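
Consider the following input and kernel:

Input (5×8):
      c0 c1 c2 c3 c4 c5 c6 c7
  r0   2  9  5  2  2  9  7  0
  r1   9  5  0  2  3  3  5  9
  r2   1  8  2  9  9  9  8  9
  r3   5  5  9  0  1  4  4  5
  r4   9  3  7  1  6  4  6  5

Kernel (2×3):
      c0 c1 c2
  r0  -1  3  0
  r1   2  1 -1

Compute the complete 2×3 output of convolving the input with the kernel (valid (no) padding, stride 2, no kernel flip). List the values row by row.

Output[0,0]: The receptive field on the input at this output position is [2 9 5 / 9 5 0]. Elementwise product with the kernel and sum: 2·-1 + 9·3 + 9·2 + 5·1 + 0·-1.

48 0 29
29 42 20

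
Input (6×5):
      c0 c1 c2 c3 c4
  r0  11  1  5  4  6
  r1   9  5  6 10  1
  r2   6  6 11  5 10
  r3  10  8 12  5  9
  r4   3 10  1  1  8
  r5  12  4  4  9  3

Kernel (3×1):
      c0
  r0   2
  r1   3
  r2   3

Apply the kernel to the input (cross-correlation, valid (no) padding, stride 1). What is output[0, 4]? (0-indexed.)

The receptive field on the input at this output position is [6 / 1 / 10]. Elementwise product with the kernel and sum: 6·2 + 1·3 + 10·3.

45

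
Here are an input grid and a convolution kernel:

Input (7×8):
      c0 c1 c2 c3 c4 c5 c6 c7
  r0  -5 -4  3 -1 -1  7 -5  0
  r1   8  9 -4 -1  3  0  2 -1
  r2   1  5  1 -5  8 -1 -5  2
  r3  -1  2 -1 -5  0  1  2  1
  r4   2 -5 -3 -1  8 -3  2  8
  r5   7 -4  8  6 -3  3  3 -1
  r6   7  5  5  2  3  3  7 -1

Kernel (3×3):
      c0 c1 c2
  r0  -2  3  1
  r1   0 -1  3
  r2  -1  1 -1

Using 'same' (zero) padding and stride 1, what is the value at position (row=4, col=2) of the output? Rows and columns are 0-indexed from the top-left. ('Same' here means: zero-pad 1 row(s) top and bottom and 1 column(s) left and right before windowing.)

The receptive field on the zero-padded input at this output position is [2 -1 -5 / -5 -3 -1 / -4 8 6]. Elementwise product with the kernel and sum: 2·-2 + -1·3 + -5·1 + -3·-1 + -1·3 + -4·-1 + 8·1 + 6·-1.

-6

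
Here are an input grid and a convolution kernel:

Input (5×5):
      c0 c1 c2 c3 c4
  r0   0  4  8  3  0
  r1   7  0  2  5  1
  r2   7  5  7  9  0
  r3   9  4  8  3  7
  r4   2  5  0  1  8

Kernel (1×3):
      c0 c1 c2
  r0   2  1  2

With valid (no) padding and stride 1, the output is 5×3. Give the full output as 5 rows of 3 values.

20 22 19
18 12 11
33 35 23
38 22 33
9 12 17

Output[0,0]: The receptive field on the input at this output position is [0 4 8]. Elementwise product with the kernel and sum: 0·2 + 4·1 + 8·2.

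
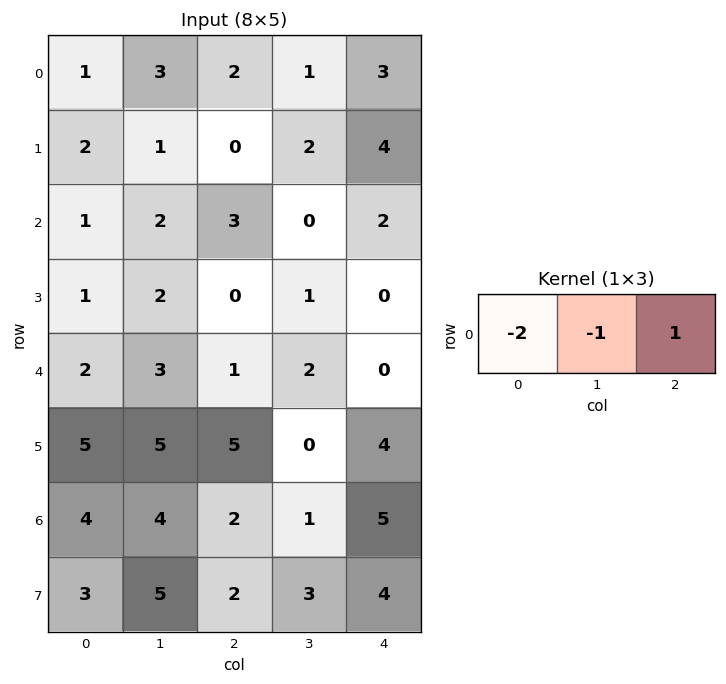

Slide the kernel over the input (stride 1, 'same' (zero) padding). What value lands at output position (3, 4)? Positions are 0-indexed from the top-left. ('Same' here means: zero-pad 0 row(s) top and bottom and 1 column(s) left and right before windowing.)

The receptive field on the zero-padded input at this output position is [1 0 0]. Elementwise product with the kernel and sum: 1·-2 + 0·-1 + 0·1.

-2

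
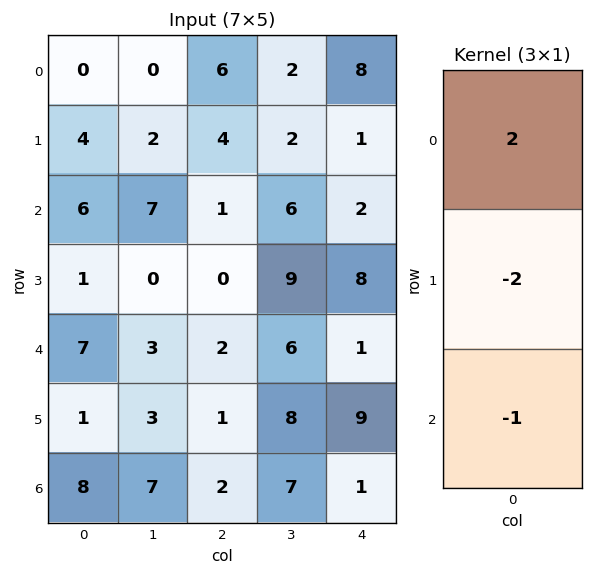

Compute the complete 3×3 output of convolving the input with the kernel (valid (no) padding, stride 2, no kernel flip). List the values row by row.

Output[0,0]: The receptive field on the input at this output position is [0 / 4 / 6]. Elementwise product with the kernel and sum: 0·2 + 4·-2 + 6·-1.
Output[0,1]: The receptive field on the input at this output position is [6 / 4 / 1]. Elementwise product with the kernel and sum: 6·2 + 4·-2 + 1·-1.

-14 3 12
3 0 -13
4 0 -17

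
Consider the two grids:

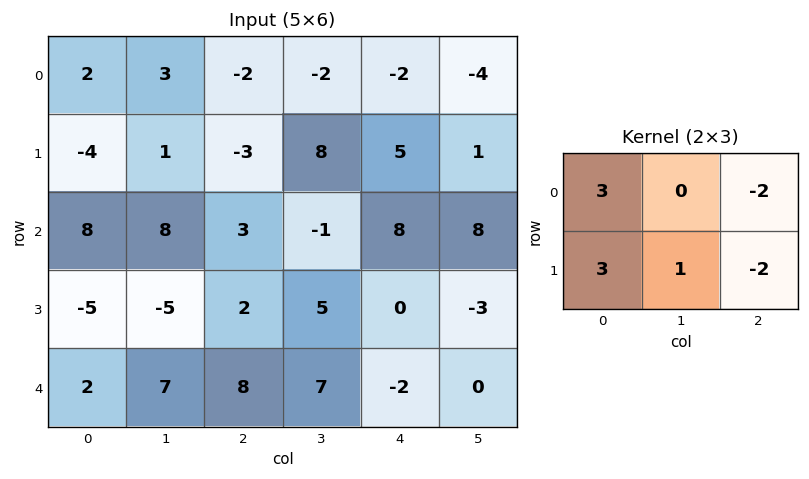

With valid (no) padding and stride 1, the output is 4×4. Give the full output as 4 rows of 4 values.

5 -3 -13 29
20 16 -27 11
-6 3 4 2
-22 -10 41 40

Output[0,0]: The receptive field on the input at this output position is [2 3 -2 / -4 1 -3]. Elementwise product with the kernel and sum: 2·3 + -2·-2 + -4·3 + 1·1 + -3·-2.
Output[0,1]: The receptive field on the input at this output position is [3 -2 -2 / 1 -3 8]. Elementwise product with the kernel and sum: 3·3 + -2·-2 + 1·3 + -3·1 + 8·-2.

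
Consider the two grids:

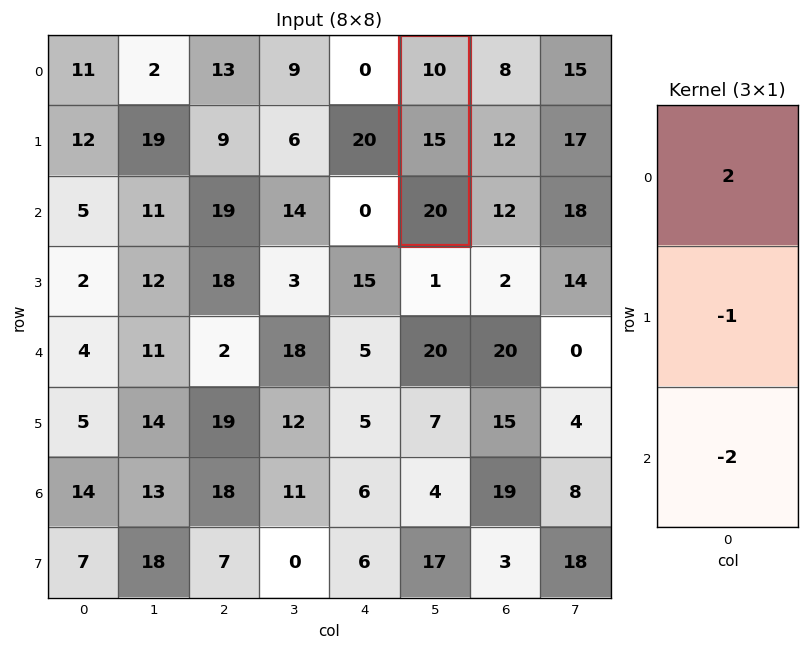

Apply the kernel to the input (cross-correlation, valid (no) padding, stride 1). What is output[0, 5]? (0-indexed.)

-35

The receptive field on the input at this output position is [10 / 15 / 20]. Elementwise product with the kernel and sum: 10·2 + 15·-1 + 20·-2.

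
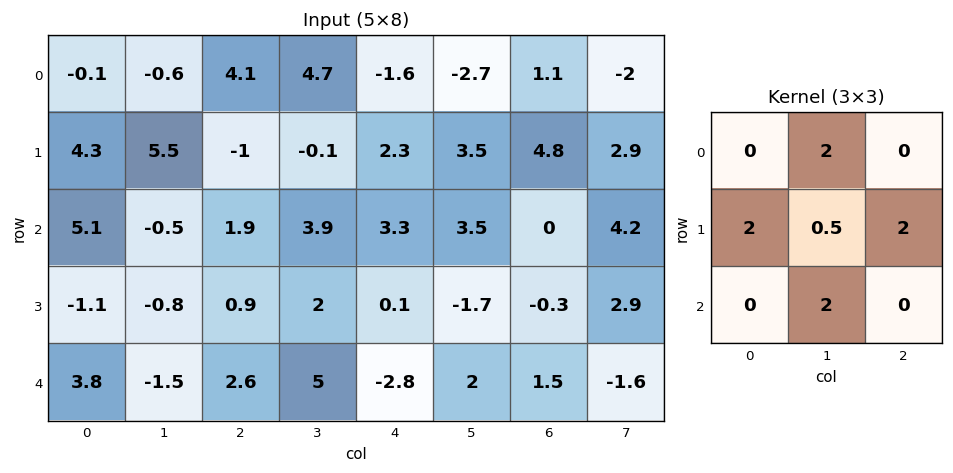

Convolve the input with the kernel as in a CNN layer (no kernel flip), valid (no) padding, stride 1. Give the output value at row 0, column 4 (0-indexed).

17.55

The receptive field on the input at this output position is [-1.6 -2.7 1.1 / 2.3 3.5 4.8 / 3.3 3.5 0]. Elementwise product with the kernel and sum: -2.7·2 + 2.3·2 + 3.5·0.5 + 4.8·2 + 3.5·2.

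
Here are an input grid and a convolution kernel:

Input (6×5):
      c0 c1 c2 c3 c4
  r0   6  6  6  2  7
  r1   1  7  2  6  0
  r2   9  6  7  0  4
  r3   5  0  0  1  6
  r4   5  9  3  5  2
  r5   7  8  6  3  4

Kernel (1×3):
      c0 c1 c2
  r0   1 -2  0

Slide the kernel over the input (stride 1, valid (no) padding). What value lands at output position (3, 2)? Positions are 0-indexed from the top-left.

-2

The receptive field on the input at this output position is [0 1 6]. Elementwise product with the kernel and sum: 0·1 + 1·-2.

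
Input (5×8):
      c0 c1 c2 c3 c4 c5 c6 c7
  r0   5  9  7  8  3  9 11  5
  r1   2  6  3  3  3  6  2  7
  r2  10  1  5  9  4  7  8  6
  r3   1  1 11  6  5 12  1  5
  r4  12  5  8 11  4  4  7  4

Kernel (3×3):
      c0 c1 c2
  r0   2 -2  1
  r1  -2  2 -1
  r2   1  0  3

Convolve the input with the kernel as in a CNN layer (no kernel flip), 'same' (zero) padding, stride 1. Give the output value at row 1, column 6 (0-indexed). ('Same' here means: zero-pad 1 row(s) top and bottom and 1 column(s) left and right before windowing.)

11

The receptive field on the zero-padded input at this output position is [9 11 5 / 6 2 7 / 7 8 6]. Elementwise product with the kernel and sum: 9·2 + 11·-2 + 5·1 + 6·-2 + 2·2 + 7·-1 + 7·1 + 6·3.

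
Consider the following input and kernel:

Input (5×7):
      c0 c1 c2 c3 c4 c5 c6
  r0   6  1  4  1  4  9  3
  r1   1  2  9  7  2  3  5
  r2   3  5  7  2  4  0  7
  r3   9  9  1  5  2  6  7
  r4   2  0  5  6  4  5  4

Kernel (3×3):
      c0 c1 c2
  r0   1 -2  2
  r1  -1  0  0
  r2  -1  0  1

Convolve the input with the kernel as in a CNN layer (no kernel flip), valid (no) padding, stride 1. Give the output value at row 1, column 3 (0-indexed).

8

The receptive field on the input at this output position is [7 2 3 / 2 4 0 / 5 2 6]. Elementwise product with the kernel and sum: 7·1 + 2·-2 + 3·2 + 2·-1 + 5·-1 + 6·1.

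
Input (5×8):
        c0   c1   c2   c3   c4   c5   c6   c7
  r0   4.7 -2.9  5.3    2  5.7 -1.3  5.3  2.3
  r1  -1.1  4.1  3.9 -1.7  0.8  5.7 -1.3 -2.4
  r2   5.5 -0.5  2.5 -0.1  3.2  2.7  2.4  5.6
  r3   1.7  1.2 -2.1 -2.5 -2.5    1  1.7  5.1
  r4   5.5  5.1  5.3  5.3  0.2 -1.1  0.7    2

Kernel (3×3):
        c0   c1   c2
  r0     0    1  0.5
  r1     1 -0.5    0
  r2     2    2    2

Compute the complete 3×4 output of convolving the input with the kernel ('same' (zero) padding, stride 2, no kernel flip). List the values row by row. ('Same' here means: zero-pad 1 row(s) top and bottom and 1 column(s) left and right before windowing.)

Output[0,0]: The receptive field on the zero-padded input at this output position is [0 0 0 / 0 4.7 -2.9 / 0 -1.1 4.1]. Elementwise product with the kernel and sum: 0·1 + 0·0.5 + 0·1 + 4.7·-0.5 + 0·2 + -1.1·2 + 4.1·2.
Output[0,1]: The receptive field on the zero-padded input at this output position is [0 0 0 / -2.9 5.3 2 / 4.1 3.9 -1.7]. Elementwise product with the kernel and sum: 0·1 + 0·0.5 + -2.9·1 + 5.3·-0.5 + 4.1·2 + 3.9·2 + -1.7·2.

3.65 7.05 8.75 0.05
4 -5.5 -6.05 14.6
-0.45 -0.9 3.2 2.8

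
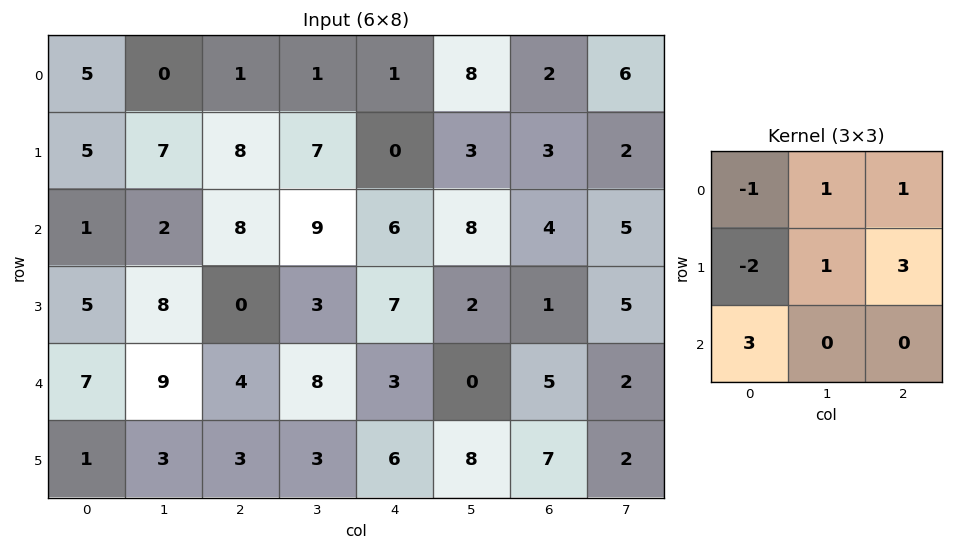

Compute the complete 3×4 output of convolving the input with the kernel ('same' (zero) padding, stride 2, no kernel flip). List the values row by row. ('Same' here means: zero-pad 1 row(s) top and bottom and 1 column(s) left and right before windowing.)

Output[0,0]: The receptive field on the zero-padded input at this output position is [0 0 0 / 0 5 0 / 0 5 7]. Elementwise product with the kernel and sum: 0·-1 + 0·1 + 0·1 + 0·-2 + 5·1 + 0·3 + 0·3.

5 25 44 13
19 63 17 11
47 14 2 39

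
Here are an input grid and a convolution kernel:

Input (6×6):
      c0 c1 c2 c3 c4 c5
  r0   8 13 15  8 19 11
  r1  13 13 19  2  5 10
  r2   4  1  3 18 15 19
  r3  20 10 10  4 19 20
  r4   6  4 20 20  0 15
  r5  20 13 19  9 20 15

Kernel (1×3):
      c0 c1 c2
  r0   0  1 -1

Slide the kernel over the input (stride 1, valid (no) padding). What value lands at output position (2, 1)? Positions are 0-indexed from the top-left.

-15

The receptive field on the input at this output position is [1 3 18]. Elementwise product with the kernel and sum: 3·1 + 18·-1.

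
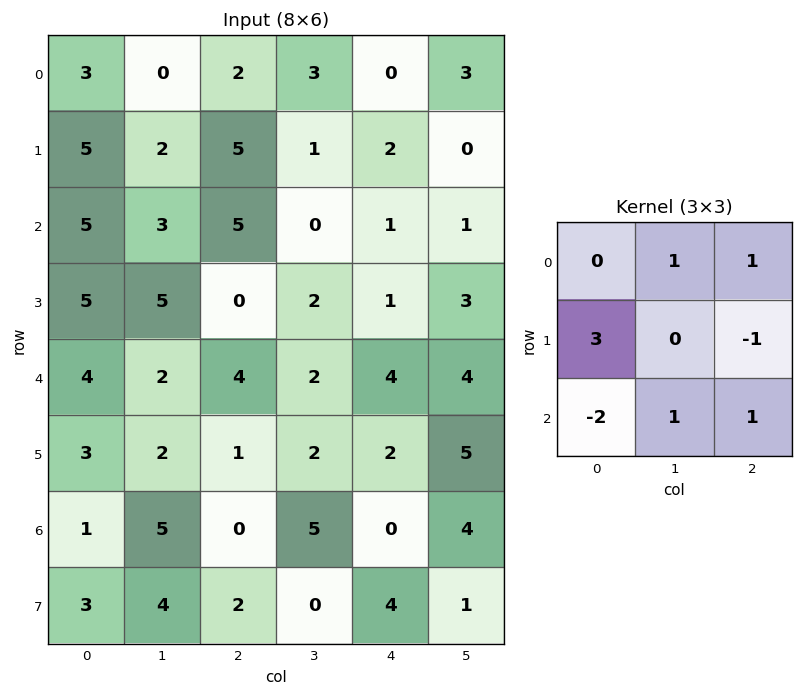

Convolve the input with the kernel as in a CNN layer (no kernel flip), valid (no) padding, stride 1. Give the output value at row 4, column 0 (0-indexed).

The receptive field on the input at this output position is [4 2 4 / 3 2 1 / 1 5 0]. Elementwise product with the kernel and sum: 2·1 + 4·1 + 3·3 + 1·-1 + 1·-2 + 5·1 + 0·1.

17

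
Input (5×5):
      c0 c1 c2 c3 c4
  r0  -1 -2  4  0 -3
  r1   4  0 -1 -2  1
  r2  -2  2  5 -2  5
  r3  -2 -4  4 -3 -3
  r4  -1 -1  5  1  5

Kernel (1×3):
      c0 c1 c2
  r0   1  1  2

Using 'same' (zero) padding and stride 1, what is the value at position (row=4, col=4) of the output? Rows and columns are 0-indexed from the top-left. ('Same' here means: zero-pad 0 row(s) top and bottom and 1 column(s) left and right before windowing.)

The receptive field on the zero-padded input at this output position is [1 5 0]. Elementwise product with the kernel and sum: 1·1 + 5·1 + 0·2.

6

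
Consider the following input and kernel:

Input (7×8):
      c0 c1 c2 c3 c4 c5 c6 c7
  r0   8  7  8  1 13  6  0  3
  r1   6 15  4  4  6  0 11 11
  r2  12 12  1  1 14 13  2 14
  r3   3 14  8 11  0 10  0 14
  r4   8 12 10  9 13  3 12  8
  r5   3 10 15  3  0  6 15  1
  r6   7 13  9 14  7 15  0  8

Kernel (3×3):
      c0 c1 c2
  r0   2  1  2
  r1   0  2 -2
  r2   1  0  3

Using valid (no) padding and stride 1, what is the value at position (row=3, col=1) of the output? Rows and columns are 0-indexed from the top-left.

79

The receptive field on the input at this output position is [14 8 11 / 12 10 9 / 10 15 3]. Elementwise product with the kernel and sum: 14·2 + 8·1 + 11·2 + 10·2 + 9·-2 + 10·1 + 3·3.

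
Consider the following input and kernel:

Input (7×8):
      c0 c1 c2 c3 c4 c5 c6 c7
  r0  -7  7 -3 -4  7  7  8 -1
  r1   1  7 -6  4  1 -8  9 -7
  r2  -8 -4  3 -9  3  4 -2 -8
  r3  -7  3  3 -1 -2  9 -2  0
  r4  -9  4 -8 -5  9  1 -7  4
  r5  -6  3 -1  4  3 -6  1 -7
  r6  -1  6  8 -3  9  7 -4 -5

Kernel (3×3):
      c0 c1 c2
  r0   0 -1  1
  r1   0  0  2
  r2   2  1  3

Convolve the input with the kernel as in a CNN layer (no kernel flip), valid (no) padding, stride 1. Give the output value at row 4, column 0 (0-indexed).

14

The receptive field on the input at this output position is [-9 4 -8 / -6 3 -1 / -1 6 8]. Elementwise product with the kernel and sum: 4·-1 + -8·1 + -1·2 + -1·2 + 6·1 + 8·3.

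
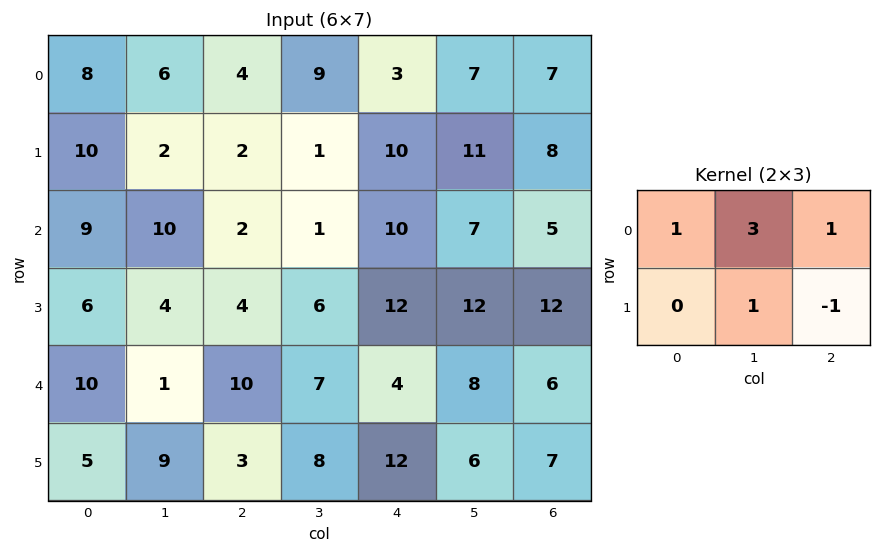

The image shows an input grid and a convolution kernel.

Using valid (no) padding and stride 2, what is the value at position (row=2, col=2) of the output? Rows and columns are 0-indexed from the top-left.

The receptive field on the input at this output position is [4 8 6 / 12 6 7]. Elementwise product with the kernel and sum: 4·1 + 8·3 + 6·1 + 6·1 + 7·-1.

33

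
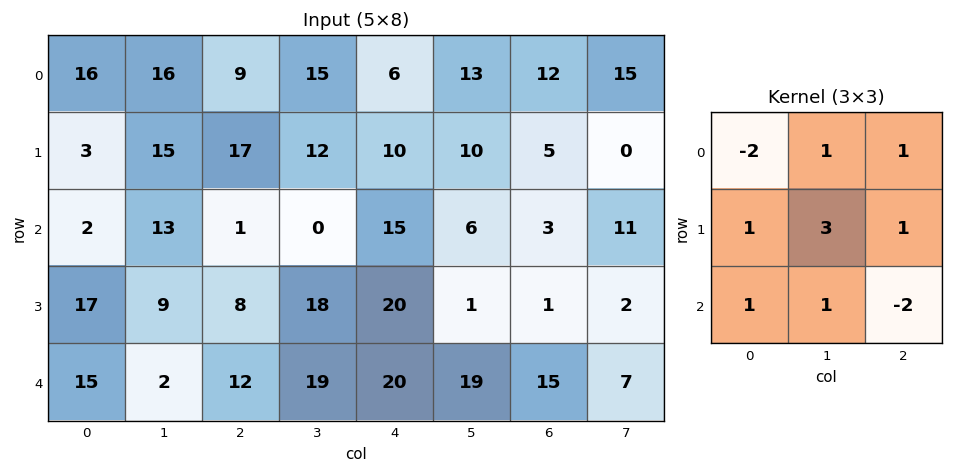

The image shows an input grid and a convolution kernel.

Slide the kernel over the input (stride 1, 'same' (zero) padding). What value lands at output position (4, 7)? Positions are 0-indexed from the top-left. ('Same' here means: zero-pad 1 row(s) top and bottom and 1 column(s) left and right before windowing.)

The receptive field on the zero-padded input at this output position is [1 2 0 / 15 7 0 / 0 0 0]. Elementwise product with the kernel and sum: 1·-2 + 2·1 + 0·1 + 15·1 + 7·3 + 0·1 + 0·1 + 0·1 + 0·-2.

36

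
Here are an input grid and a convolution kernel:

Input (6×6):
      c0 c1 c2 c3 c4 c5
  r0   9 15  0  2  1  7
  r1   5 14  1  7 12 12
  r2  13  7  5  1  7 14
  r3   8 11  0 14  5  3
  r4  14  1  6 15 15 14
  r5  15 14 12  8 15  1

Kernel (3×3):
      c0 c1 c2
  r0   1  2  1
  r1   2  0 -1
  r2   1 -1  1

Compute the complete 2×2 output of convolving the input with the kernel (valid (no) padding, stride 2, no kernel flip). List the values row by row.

Output[0,0]: The receptive field on the input at this output position is [9 15 0 / 5 14 1 / 13 7 5]. Elementwise product with the kernel and sum: 9·1 + 15·2 + 0·1 + 5·2 + 1·-1 + 13·1 + 7·-1 + 5·1.

59 6
67 15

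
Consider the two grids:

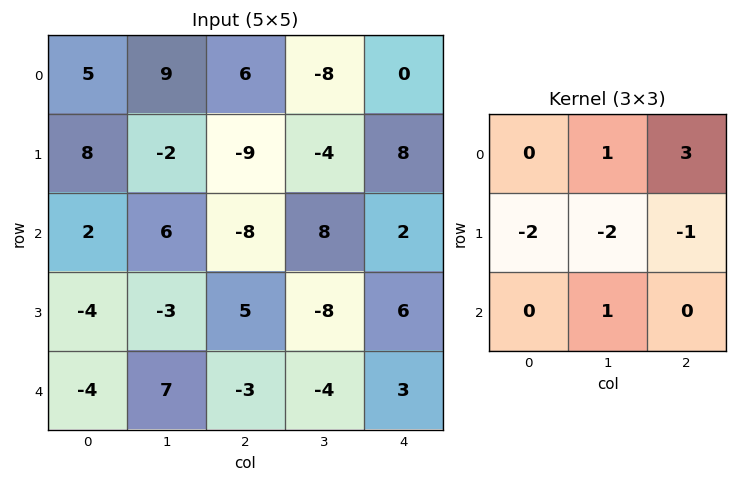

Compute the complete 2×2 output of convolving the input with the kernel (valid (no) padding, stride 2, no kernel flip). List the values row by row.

Output[0,0]: The receptive field on the input at this output position is [5 9 6 / 8 -2 -9 / 2 6 -8]. Elementwise product with the kernel and sum: 9·1 + 6·3 + 8·-2 + -2·-2 + -9·-1 + 6·1.

30 18
-2 10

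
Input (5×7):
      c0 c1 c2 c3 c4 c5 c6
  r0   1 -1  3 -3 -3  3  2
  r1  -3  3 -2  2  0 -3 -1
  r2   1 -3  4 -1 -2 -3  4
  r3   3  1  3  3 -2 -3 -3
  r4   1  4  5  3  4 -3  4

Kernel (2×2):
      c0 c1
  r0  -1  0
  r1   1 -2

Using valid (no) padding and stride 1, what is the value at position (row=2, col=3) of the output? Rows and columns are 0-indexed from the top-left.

The receptive field on the input at this output position is [-1 -2 / 3 -2]. Elementwise product with the kernel and sum: -1·-1 + 3·1 + -2·-2.

8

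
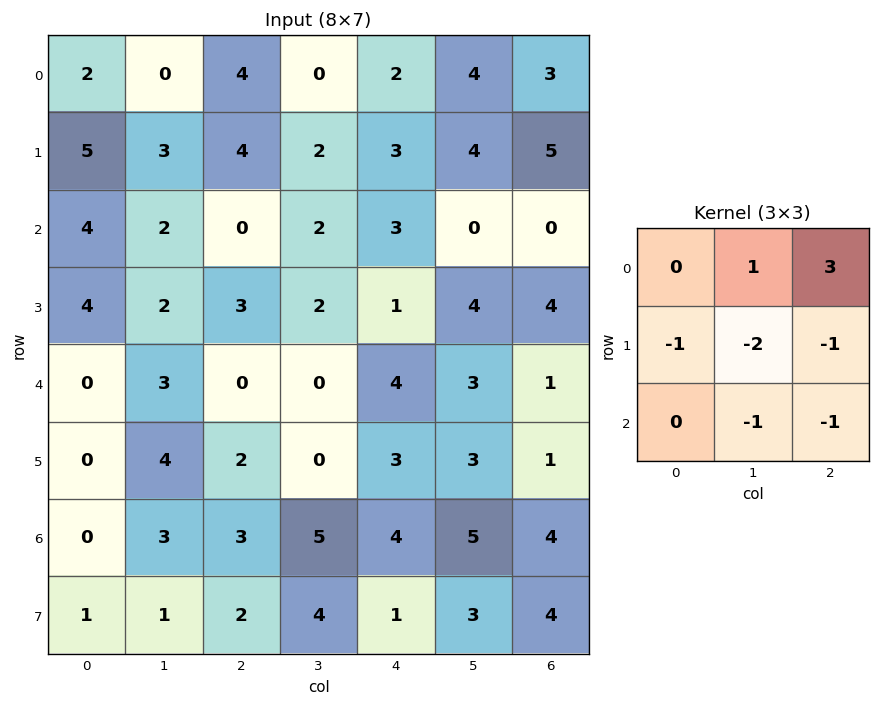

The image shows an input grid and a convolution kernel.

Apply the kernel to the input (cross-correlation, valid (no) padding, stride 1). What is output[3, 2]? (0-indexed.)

The receptive field on the input at this output position is [3 2 1 / 0 0 4 / 2 0 3]. Elementwise product with the kernel and sum: 2·1 + 1·3 + 0·-1 + 0·-2 + 4·-1 + 0·-1 + 3·-1.

-2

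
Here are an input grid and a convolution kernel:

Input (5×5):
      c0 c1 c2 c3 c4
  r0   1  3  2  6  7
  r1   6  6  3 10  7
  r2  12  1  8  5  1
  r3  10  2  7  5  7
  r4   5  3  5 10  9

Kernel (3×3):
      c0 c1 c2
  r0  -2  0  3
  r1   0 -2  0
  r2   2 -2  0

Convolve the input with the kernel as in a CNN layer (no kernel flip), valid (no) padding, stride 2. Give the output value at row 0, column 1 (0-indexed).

3

The receptive field on the input at this output position is [2 6 7 / 3 10 7 / 8 5 1]. Elementwise product with the kernel and sum: 2·-2 + 7·3 + 10·-2 + 8·2 + 5·-2.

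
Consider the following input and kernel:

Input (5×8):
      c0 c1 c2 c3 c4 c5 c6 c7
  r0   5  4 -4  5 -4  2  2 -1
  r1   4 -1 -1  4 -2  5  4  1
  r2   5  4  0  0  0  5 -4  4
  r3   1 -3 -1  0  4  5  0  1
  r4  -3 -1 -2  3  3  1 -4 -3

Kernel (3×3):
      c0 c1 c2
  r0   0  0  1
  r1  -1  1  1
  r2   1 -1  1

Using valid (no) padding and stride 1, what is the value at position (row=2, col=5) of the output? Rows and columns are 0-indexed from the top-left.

2

The receptive field on the input at this output position is [5 -4 4 / 5 0 1 / 1 -4 -3]. Elementwise product with the kernel and sum: 4·1 + 5·-1 + 0·1 + 1·1 + 1·1 + -4·-1 + -3·1.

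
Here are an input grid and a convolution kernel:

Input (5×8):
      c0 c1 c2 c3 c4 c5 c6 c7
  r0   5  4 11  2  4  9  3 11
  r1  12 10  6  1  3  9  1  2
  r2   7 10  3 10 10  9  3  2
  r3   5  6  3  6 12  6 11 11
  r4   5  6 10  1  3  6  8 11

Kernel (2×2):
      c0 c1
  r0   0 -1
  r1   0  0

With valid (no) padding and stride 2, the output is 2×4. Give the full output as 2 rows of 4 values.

Output[0,0]: The receptive field on the input at this output position is [5 4 / 12 10]. Elementwise product with the kernel and sum: 4·-1.

-4 -2 -9 -11
-10 -10 -9 -2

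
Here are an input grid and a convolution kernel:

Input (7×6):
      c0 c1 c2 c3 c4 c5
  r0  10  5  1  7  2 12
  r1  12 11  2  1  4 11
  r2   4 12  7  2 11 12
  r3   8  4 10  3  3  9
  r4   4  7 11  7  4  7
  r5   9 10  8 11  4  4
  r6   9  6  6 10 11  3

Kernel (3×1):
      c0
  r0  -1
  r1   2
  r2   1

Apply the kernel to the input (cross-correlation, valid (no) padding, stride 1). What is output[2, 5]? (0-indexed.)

13

The receptive field on the input at this output position is [12 / 9 / 7]. Elementwise product with the kernel and sum: 12·-1 + 9·2 + 7·1.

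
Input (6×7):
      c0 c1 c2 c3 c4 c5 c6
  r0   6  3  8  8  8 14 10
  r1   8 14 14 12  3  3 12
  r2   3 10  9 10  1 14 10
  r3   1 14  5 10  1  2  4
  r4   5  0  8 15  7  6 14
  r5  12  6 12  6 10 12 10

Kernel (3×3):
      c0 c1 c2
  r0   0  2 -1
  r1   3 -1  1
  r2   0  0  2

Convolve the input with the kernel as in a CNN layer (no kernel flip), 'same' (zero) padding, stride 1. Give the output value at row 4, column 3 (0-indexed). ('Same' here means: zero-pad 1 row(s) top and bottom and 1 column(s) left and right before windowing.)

55

The receptive field on the zero-padded input at this output position is [5 10 1 / 8 15 7 / 12 6 10]. Elementwise product with the kernel and sum: 10·2 + 1·-1 + 8·3 + 15·-1 + 7·1 + 10·2.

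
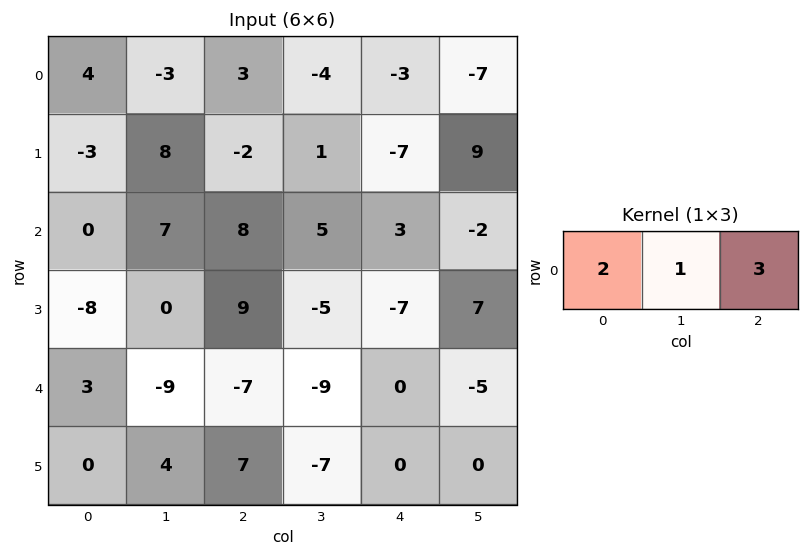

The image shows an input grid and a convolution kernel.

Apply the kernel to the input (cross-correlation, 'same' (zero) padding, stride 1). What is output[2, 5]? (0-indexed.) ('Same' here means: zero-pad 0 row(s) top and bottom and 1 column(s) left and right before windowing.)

The receptive field on the zero-padded input at this output position is [3 -2 0]. Elementwise product with the kernel and sum: 3·2 + -2·1 + 0·3.

4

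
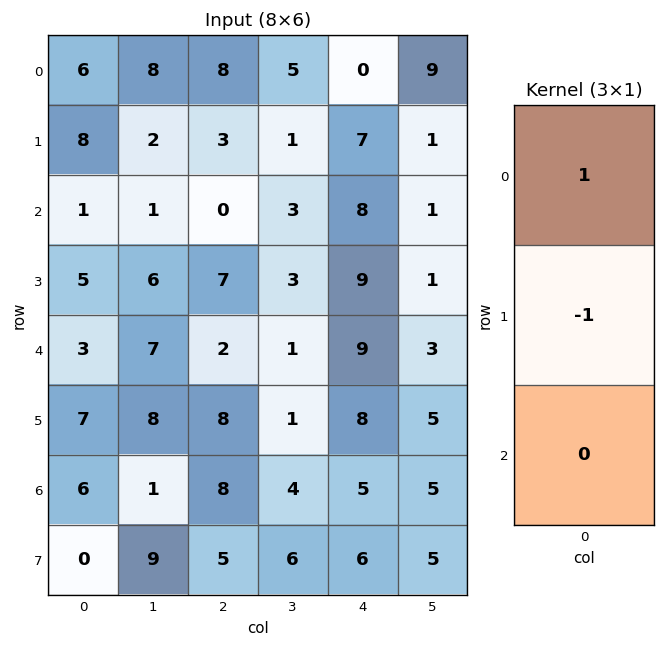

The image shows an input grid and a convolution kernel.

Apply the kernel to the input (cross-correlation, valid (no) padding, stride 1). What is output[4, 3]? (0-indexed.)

0

The receptive field on the input at this output position is [1 / 1 / 4]. Elementwise product with the kernel and sum: 1·1 + 1·-1.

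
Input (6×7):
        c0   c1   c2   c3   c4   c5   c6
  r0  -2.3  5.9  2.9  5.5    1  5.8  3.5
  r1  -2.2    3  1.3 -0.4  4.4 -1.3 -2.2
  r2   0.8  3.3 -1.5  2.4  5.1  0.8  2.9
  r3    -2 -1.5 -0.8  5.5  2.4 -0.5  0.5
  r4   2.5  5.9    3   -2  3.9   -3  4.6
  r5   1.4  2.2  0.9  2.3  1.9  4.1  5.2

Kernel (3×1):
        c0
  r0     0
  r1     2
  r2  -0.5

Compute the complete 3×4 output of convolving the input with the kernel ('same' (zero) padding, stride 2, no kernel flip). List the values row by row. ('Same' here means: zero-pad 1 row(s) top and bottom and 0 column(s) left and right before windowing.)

Output[0,0]: The receptive field on the zero-padded input at this output position is [0 / -2.3 / -2.2]. Elementwise product with the kernel and sum: -2.3·2 + -2.2·-0.5.
Output[0,1]: The receptive field on the zero-padded input at this output position is [0 / 2.9 / 1.3]. Elementwise product with the kernel and sum: 2.9·2 + 1.3·-0.5.

-3.5 5.15 -0.2 8.1
2.6 -2.6 9 5.55
4.3 5.55 6.85 6.6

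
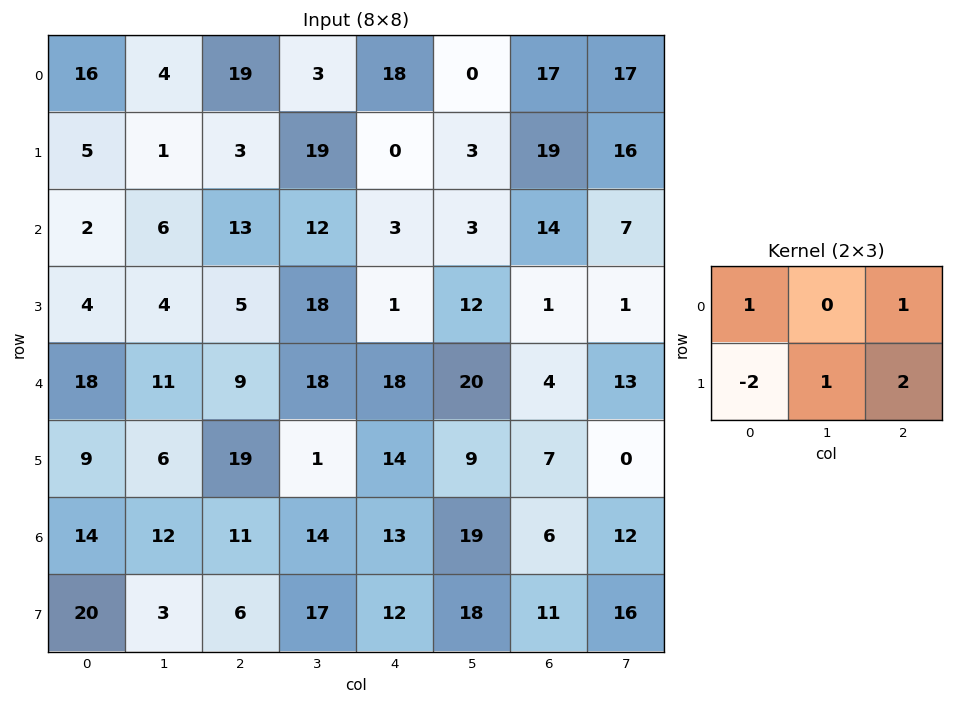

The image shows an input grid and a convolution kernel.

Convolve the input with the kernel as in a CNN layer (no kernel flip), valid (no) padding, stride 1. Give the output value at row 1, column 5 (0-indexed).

41

The receptive field on the input at this output position is [3 19 16 / 3 14 7]. Elementwise product with the kernel and sum: 3·1 + 16·1 + 3·-2 + 14·1 + 7·2.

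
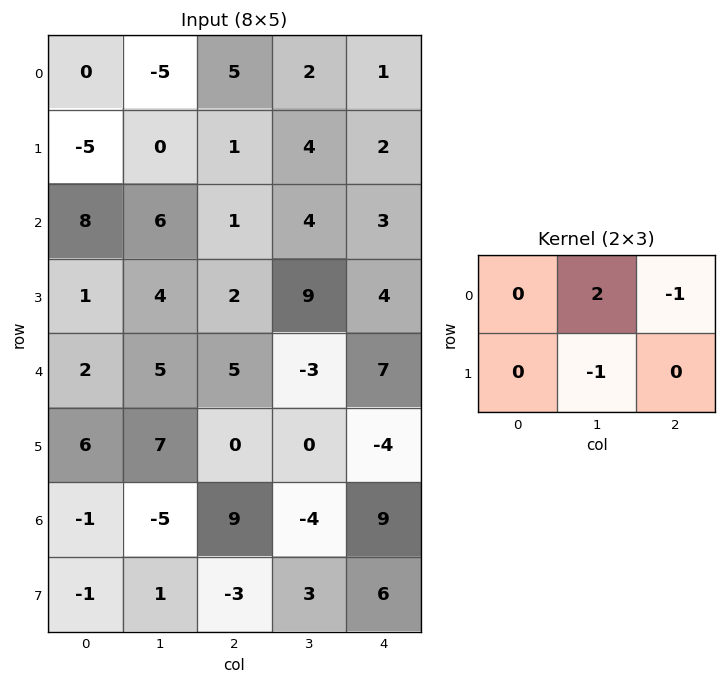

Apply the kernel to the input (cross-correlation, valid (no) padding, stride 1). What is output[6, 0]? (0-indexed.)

-20

The receptive field on the input at this output position is [-1 -5 9 / -1 1 -3]. Elementwise product with the kernel and sum: -5·2 + 9·-1 + 1·-1.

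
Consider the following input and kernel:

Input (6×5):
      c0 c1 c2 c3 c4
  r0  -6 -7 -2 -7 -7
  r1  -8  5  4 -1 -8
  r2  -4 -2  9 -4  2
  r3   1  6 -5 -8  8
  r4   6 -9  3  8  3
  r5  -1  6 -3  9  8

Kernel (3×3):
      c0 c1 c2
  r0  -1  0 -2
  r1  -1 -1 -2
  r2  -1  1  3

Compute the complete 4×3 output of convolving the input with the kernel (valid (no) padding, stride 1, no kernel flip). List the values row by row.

34 13 22
-22 -37 24
-17 61 -2
4 18 8

Output[0,0]: The receptive field on the input at this output position is [-6 -7 -2 / -8 5 4 / -4 -2 9]. Elementwise product with the kernel and sum: -6·-1 + -2·-2 + -8·-1 + 5·-1 + 4·-2 + -4·-1 + -2·1 + 9·3.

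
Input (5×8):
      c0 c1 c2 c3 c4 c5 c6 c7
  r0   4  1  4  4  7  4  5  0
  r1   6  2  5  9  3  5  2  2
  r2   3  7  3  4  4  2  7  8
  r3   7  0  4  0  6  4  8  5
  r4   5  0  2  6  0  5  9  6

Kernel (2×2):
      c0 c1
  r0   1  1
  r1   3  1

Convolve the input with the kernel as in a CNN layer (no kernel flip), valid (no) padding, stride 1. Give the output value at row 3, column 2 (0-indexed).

16

The receptive field on the input at this output position is [4 0 / 2 6]. Elementwise product with the kernel and sum: 4·1 + 0·1 + 2·3 + 6·1.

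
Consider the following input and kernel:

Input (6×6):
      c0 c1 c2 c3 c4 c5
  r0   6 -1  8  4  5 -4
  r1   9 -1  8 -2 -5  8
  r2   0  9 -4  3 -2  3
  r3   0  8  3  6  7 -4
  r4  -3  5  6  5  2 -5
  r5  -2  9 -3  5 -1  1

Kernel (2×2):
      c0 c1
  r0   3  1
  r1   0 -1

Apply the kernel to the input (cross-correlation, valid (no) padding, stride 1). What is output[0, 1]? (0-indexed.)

-3

The receptive field on the input at this output position is [-1 8 / -1 8]. Elementwise product with the kernel and sum: -1·3 + 8·1 + 8·-1.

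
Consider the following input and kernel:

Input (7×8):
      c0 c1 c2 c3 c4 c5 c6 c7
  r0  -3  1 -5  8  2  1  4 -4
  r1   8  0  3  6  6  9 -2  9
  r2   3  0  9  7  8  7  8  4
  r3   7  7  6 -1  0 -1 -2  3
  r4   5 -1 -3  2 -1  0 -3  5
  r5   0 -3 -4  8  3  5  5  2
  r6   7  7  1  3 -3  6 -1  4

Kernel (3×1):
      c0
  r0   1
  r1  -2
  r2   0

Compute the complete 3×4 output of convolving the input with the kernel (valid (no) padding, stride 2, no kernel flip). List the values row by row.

Output[0,0]: The receptive field on the input at this output position is [-3 / 8 / 3]. Elementwise product with the kernel and sum: -3·1 + 8·-2.

-19 -11 -10 8
-11 -3 8 12
5 5 -7 -13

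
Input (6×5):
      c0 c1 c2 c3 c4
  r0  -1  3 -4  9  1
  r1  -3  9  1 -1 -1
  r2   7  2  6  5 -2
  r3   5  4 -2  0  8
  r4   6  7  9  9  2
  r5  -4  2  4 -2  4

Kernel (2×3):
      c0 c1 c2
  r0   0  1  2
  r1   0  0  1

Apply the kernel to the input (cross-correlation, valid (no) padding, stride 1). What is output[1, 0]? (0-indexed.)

The receptive field on the input at this output position is [-3 9 1 / 7 2 6]. Elementwise product with the kernel and sum: 9·1 + 1·2 + 6·1.

17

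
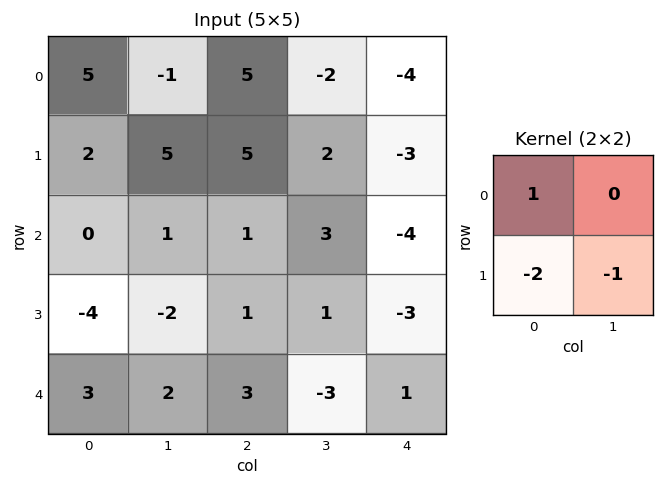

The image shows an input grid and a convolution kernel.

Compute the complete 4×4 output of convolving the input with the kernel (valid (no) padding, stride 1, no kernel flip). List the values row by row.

-4 -16 -7 -3
1 2 0 0
10 4 -2 4
-12 -9 -2 6

Output[0,0]: The receptive field on the input at this output position is [5 -1 / 2 5]. Elementwise product with the kernel and sum: 5·1 + 2·-2 + 5·-1.
Output[0,1]: The receptive field on the input at this output position is [-1 5 / 5 5]. Elementwise product with the kernel and sum: -1·1 + 5·-2 + 5·-1.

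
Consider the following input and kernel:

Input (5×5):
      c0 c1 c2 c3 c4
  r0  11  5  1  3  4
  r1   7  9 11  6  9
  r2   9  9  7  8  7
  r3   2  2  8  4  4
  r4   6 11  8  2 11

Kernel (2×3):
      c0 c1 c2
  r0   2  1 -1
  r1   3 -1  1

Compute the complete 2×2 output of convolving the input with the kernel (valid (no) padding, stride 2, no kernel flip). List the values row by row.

Output[0,0]: The receptive field on the input at this output position is [11 5 1 / 7 9 11]. Elementwise product with the kernel and sum: 11·2 + 5·1 + 1·-1 + 7·3 + 9·-1 + 11·1.

49 37
32 39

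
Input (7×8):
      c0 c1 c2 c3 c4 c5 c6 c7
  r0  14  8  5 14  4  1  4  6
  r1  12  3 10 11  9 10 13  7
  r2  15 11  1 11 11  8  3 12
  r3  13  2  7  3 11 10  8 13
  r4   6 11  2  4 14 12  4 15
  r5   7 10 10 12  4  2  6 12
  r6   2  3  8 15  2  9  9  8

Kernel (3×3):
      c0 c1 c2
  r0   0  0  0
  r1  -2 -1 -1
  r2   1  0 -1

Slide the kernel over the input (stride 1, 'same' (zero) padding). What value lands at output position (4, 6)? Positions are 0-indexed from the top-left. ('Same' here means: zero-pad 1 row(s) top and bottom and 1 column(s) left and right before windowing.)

-53

The receptive field on the zero-padded input at this output position is [10 8 13 / 12 4 15 / 2 6 12]. Elementwise product with the kernel and sum: 12·-2 + 4·-1 + 15·-1 + 2·1 + 12·-1.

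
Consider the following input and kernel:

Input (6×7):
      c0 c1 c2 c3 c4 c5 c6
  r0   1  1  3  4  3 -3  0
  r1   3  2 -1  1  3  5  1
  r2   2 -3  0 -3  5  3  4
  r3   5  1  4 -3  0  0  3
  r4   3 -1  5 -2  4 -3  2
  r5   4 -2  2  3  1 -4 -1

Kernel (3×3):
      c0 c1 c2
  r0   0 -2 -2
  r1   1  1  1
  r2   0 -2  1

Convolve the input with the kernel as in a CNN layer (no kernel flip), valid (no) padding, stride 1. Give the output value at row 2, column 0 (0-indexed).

The receptive field on the input at this output position is [2 -3 0 / 5 1 4 / 3 -1 5]. Elementwise product with the kernel and sum: -3·-2 + 0·-2 + 5·1 + 1·1 + 4·1 + -1·-2 + 5·1.

23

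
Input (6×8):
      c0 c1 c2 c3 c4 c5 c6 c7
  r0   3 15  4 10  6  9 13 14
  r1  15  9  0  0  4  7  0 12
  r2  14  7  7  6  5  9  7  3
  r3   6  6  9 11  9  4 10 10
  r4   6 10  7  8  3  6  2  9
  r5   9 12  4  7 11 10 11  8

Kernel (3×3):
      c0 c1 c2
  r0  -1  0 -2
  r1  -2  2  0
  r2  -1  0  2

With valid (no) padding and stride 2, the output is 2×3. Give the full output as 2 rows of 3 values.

-23 -13 -17
-20 -14 -28

Output[0,0]: The receptive field on the input at this output position is [3 15 4 / 15 9 0 / 14 7 7]. Elementwise product with the kernel and sum: 3·-1 + 4·-2 + 15·-2 + 9·2 + 14·-1 + 7·2.
Output[0,1]: The receptive field on the input at this output position is [4 10 6 / 0 0 4 / 7 6 5]. Elementwise product with the kernel and sum: 4·-1 + 6·-2 + 0·-2 + 0·2 + 7·-1 + 5·2.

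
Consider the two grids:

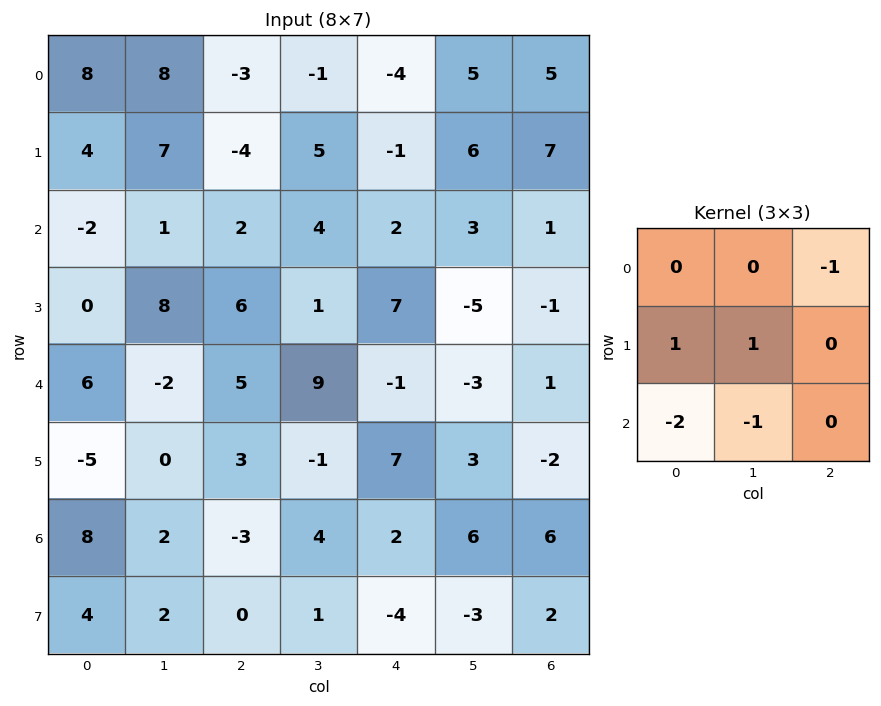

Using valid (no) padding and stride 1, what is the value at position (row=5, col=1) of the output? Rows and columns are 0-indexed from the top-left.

-4

The receptive field on the input at this output position is [0 3 -1 / 2 -3 4 / 2 0 1]. Elementwise product with the kernel and sum: -1·-1 + 2·1 + -3·1 + 2·-2 + 0·-1.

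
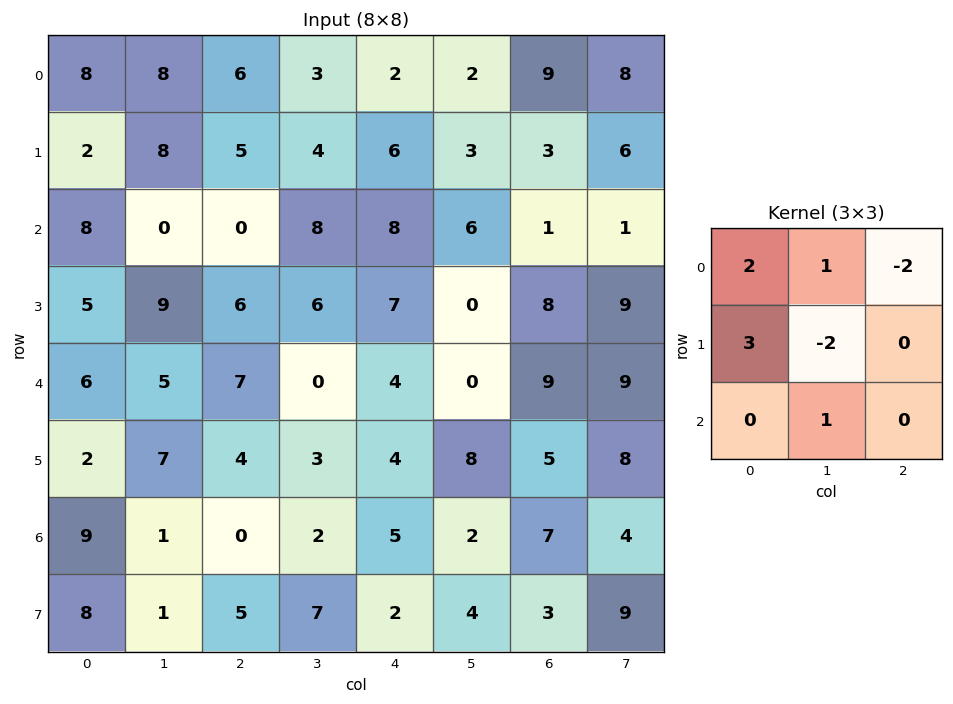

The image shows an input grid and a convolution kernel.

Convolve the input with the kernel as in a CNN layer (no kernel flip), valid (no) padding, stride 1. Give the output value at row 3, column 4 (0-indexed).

18

The receptive field on the input at this output position is [7 0 8 / 4 0 9 / 4 8 5]. Elementwise product with the kernel and sum: 7·2 + 0·1 + 8·-2 + 4·3 + 0·-2 + 8·1.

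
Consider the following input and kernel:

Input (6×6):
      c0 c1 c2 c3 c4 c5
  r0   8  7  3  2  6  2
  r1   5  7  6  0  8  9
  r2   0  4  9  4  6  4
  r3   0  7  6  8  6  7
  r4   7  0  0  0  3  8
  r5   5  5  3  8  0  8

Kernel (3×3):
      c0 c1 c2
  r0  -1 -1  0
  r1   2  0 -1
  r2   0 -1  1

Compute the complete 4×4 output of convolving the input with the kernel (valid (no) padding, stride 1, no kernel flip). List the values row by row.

-6 -1 1 -19
-22 -7 4 -3
-10 -7 -4 4
5 -8 -25 -14

Output[0,0]: The receptive field on the input at this output position is [8 7 3 / 5 7 6 / 0 4 9]. Elementwise product with the kernel and sum: 8·-1 + 7·-1 + 5·2 + 6·-1 + 4·-1 + 9·1.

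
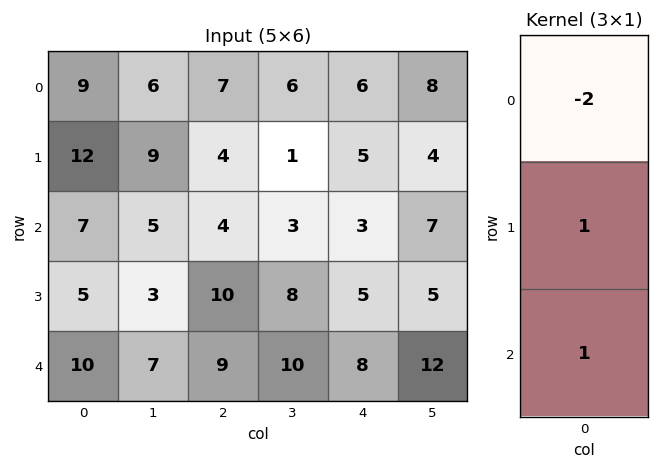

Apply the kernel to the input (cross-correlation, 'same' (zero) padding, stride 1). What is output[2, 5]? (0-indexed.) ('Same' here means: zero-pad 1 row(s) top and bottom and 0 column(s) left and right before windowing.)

The receptive field on the zero-padded input at this output position is [4 / 7 / 5]. Elementwise product with the kernel and sum: 4·-2 + 7·1 + 5·1.

4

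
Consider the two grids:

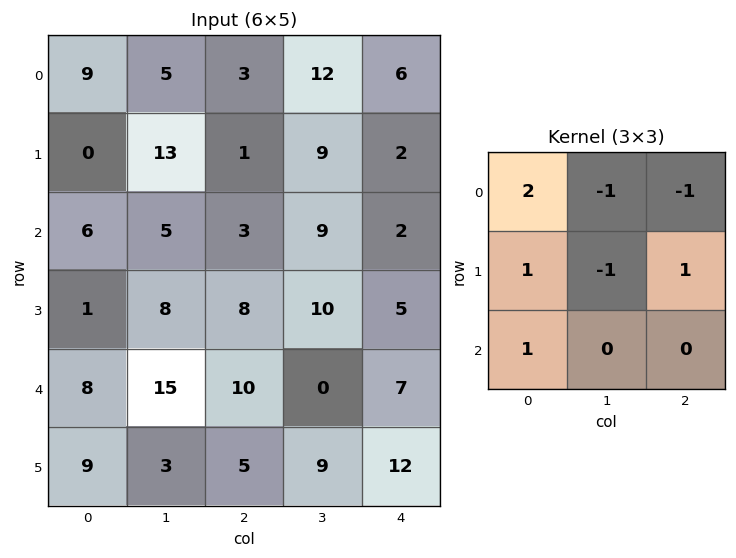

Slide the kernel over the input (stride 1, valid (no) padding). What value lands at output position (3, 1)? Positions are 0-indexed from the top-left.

6

The receptive field on the input at this output position is [8 8 10 / 15 10 0 / 3 5 9]. Elementwise product with the kernel and sum: 8·2 + 8·-1 + 10·-1 + 15·1 + 10·-1 + 0·1 + 3·1.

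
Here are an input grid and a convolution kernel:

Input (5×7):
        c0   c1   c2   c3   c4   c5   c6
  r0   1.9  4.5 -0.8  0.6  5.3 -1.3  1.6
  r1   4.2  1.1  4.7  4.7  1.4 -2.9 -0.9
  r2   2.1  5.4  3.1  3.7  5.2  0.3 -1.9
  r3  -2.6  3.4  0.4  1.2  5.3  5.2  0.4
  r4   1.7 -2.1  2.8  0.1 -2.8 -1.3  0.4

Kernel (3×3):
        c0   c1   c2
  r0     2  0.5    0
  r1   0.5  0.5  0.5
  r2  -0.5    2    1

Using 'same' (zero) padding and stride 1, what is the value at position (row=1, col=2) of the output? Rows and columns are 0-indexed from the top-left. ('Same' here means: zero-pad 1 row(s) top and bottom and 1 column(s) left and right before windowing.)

The receptive field on the zero-padded input at this output position is [4.5 -0.8 0.6 / 1.1 4.7 4.7 / 5.4 3.1 3.7]. Elementwise product with the kernel and sum: 4.5·2 + -0.8·0.5 + 1.1·0.5 + 4.7·0.5 + 4.7·0.5 + 5.4·-0.5 + 3.1·2 + 3.7·1.

21.05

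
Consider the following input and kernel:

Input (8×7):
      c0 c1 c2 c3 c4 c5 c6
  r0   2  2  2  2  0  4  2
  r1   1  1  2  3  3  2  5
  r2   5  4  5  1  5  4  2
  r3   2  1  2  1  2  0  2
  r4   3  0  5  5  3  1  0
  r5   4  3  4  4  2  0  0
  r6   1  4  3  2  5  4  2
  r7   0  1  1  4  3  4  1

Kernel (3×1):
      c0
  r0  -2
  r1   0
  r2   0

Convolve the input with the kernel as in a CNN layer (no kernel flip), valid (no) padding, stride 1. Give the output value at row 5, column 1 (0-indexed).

The receptive field on the input at this output position is [3 / 4 / 1]. Elementwise product with the kernel and sum: 3·-2.

-6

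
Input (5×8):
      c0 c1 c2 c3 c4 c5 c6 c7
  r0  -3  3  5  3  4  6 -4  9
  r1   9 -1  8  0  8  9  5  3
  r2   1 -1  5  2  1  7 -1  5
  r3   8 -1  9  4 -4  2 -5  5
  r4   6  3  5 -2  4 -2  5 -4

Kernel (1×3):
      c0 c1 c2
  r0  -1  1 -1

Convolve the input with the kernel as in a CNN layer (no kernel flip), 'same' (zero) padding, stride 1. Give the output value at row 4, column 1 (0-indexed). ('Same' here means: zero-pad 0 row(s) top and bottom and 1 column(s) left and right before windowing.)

-8

The receptive field on the zero-padded input at this output position is [6 3 5]. Elementwise product with the kernel and sum: 6·-1 + 3·1 + 5·-1.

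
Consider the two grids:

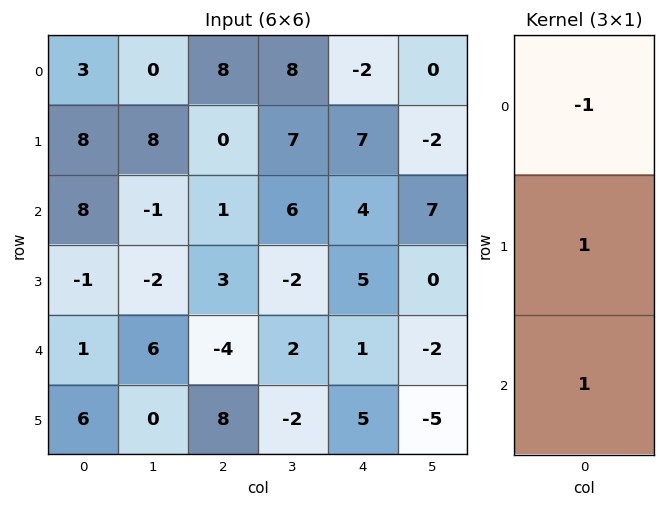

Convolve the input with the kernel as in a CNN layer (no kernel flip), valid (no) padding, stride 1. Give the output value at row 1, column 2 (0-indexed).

The receptive field on the input at this output position is [0 / 1 / 3]. Elementwise product with the kernel and sum: 0·-1 + 1·1 + 3·1.

4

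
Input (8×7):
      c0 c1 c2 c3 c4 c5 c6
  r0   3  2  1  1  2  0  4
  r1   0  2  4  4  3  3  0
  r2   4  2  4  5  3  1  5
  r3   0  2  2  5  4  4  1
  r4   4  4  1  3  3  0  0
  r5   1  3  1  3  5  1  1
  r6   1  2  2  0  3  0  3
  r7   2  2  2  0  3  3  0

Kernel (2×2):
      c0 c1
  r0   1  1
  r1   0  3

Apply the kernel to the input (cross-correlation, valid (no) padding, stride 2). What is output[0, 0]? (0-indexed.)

11

The receptive field on the input at this output position is [3 2 / 0 2]. Elementwise product with the kernel and sum: 3·1 + 2·1 + 2·3.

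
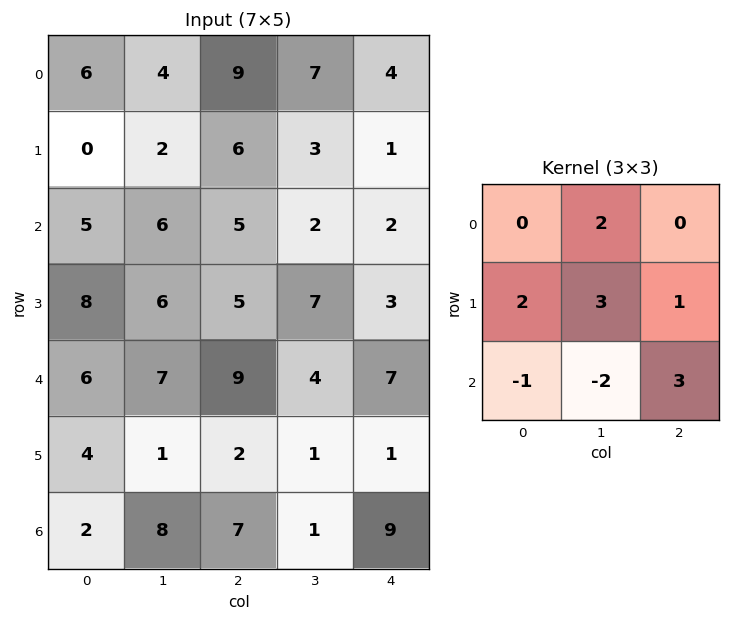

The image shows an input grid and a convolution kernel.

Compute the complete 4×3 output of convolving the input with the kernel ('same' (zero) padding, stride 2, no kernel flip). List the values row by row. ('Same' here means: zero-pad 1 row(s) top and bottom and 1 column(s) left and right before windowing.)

Output[0,0]: The receptive field on the zero-padded input at this output position is [0 0 0 / 0 6 4 / 0 0 2]. Elementwise product with the kernel and sum: 0·2 + 0·2 + 6·3 + 4·1 + 0·-1 + 0·-2 + 2·3.

28 37 21
23 46 -1
36 53 32
22 42 31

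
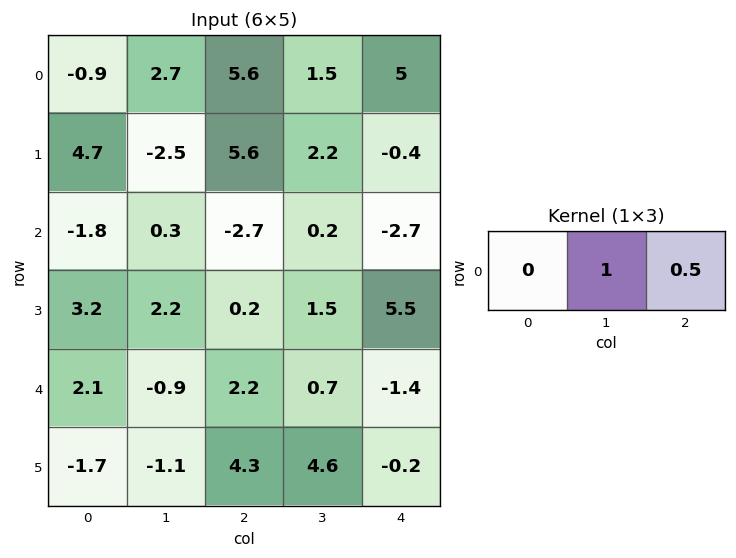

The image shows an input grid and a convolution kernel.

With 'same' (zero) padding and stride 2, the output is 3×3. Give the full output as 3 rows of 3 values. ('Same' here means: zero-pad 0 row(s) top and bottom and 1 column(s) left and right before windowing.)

Output[0,0]: The receptive field on the zero-padded input at this output position is [0 -0.9 2.7]. Elementwise product with the kernel and sum: -0.9·1 + 2.7·0.5.

0.45 6.35 5
-1.65 -2.6 -2.7
1.65 2.55 -1.4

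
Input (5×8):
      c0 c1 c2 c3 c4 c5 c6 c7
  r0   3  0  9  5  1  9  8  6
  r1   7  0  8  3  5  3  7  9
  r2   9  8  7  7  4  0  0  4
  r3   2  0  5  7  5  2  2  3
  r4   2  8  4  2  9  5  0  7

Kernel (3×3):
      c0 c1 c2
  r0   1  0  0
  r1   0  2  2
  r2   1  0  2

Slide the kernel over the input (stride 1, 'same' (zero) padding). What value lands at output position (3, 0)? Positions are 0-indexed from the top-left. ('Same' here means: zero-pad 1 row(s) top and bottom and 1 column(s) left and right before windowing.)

The receptive field on the zero-padded input at this output position is [0 9 8 / 0 2 0 / 0 2 8]. Elementwise product with the kernel and sum: 0·1 + 2·2 + 0·2 + 0·1 + 8·2.

20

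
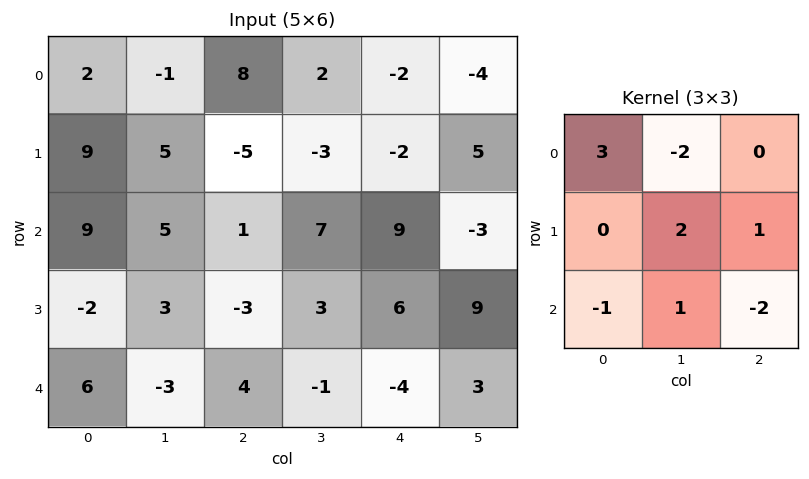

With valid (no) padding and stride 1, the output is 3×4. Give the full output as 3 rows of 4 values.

7 -50 0 19
39 22 8 -5
3 19 4 15

Output[0,0]: The receptive field on the input at this output position is [2 -1 8 / 9 5 -5 / 9 5 1]. Elementwise product with the kernel and sum: 2·3 + -1·-2 + 5·2 + -5·1 + 9·-1 + 5·1 + 1·-2.
Output[0,1]: The receptive field on the input at this output position is [-1 8 2 / 5 -5 -3 / 5 1 7]. Elementwise product with the kernel and sum: -1·3 + 8·-2 + -5·2 + -3·1 + 5·-1 + 1·1 + 7·-2.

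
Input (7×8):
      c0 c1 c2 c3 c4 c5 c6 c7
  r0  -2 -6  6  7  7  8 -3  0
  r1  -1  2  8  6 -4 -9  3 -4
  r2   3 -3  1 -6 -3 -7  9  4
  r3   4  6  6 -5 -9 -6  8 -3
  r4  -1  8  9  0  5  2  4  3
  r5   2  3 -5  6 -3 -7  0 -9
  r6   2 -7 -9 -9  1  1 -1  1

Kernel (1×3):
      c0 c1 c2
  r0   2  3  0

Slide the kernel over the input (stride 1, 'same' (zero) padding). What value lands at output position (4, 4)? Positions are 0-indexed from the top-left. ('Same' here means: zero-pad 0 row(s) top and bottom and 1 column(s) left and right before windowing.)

The receptive field on the zero-padded input at this output position is [0 5 2]. Elementwise product with the kernel and sum: 0·2 + 5·3.

15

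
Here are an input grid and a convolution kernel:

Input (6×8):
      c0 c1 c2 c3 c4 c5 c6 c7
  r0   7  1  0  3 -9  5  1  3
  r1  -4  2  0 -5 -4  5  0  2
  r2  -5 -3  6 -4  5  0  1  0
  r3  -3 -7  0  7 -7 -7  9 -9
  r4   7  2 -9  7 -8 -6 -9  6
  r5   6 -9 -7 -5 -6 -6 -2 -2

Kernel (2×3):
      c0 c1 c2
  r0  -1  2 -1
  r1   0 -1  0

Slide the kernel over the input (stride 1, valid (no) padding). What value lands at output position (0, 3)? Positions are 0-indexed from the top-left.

The receptive field on the input at this output position is [3 -9 5 / -5 -4 5]. Elementwise product with the kernel and sum: 3·-1 + -9·2 + 5·-1 + -4·-1.

-22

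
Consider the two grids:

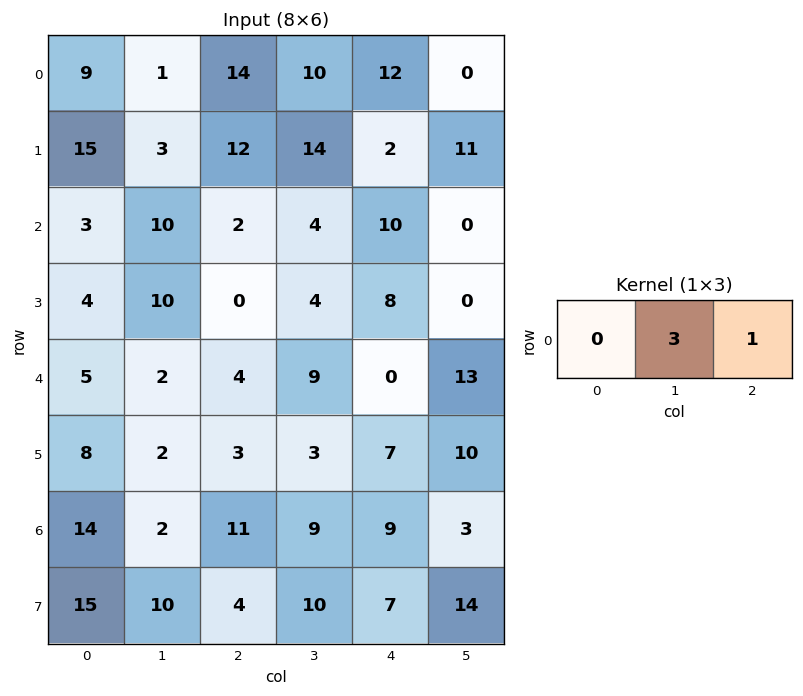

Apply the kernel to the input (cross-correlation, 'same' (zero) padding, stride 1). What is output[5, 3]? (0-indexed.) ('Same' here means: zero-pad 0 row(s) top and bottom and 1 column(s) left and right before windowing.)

16

The receptive field on the zero-padded input at this output position is [3 3 7]. Elementwise product with the kernel and sum: 3·3 + 7·1.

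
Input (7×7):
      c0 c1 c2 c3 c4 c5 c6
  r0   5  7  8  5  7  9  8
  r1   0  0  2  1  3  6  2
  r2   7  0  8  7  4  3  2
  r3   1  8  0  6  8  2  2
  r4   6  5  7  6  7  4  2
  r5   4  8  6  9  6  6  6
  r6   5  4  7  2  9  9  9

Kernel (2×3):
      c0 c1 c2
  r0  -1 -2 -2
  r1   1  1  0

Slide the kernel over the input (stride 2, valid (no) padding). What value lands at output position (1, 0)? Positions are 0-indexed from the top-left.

The receptive field on the input at this output position is [7 0 8 / 1 8 0]. Elementwise product with the kernel and sum: 7·-1 + 0·-2 + 8·-2 + 1·1 + 8·1.

-14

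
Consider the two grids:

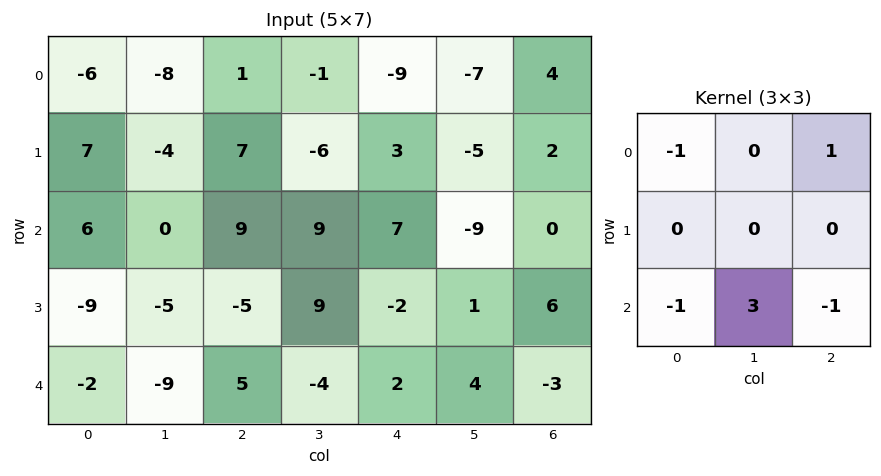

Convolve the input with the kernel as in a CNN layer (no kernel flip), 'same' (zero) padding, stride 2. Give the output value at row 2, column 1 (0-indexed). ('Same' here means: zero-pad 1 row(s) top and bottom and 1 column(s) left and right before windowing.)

The receptive field on the zero-padded input at this output position is [-5 -5 9 / -9 5 -4 / 0 0 0]. Elementwise product with the kernel and sum: -5·-1 + 9·1 + 0·-1 + 0·3 + 0·-1.

14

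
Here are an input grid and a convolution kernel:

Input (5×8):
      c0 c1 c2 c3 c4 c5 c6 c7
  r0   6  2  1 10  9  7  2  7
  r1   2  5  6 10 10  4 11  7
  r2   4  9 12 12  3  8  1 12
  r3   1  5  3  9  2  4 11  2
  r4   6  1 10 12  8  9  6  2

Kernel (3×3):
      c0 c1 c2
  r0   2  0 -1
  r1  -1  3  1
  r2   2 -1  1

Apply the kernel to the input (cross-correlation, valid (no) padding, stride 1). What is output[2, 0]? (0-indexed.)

The receptive field on the input at this output position is [4 9 12 / 1 5 3 / 6 1 10]. Elementwise product with the kernel and sum: 4·2 + 12·-1 + 1·-1 + 5·3 + 3·1 + 6·2 + 1·-1 + 10·1.

34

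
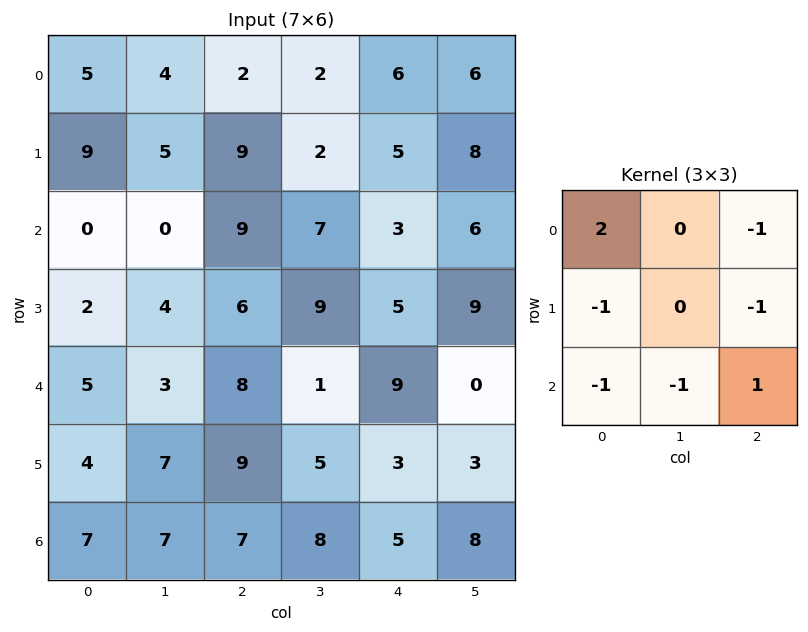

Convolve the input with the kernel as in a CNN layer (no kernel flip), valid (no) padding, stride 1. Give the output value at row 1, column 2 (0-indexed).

-9

The receptive field on the input at this output position is [9 2 5 / 9 7 3 / 6 9 5]. Elementwise product with the kernel and sum: 9·2 + 5·-1 + 9·-1 + 3·-1 + 6·-1 + 9·-1 + 5·1.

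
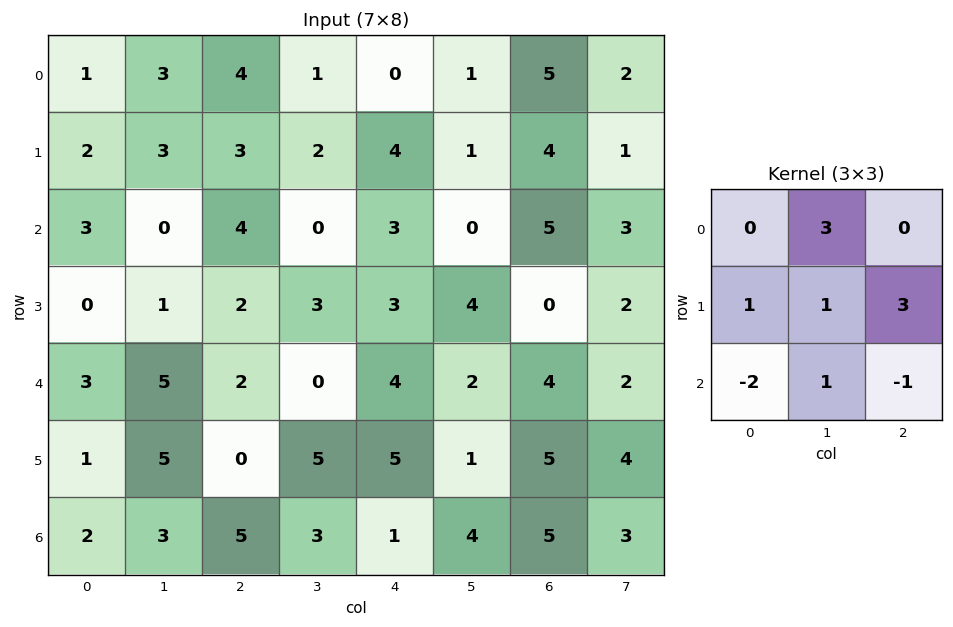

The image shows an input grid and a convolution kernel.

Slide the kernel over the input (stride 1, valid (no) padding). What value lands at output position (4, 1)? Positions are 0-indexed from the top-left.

The receptive field on the input at this output position is [5 2 0 / 5 0 5 / 3 5 3]. Elementwise product with the kernel and sum: 2·3 + 5·1 + 0·1 + 5·3 + 3·-2 + 5·1 + 3·-1.

22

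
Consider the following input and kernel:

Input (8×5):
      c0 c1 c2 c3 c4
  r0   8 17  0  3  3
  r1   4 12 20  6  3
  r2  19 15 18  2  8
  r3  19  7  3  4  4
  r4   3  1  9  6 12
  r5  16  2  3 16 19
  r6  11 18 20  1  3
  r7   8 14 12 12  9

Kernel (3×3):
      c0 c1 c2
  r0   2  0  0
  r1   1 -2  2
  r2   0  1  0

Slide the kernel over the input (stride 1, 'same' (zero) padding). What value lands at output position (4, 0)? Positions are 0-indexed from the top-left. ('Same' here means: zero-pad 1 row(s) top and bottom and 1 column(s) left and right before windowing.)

12

The receptive field on the zero-padded input at this output position is [0 19 7 / 0 3 1 / 0 16 2]. Elementwise product with the kernel and sum: 0·2 + 0·1 + 3·-2 + 1·2 + 16·1.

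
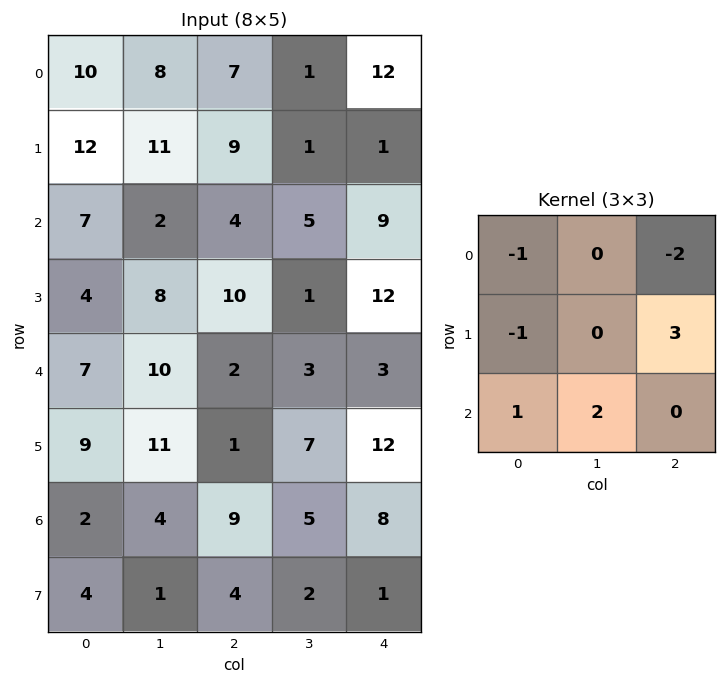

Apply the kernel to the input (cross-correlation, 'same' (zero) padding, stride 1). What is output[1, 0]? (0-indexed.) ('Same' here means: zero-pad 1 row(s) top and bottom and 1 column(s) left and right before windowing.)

31

The receptive field on the zero-padded input at this output position is [0 10 8 / 0 12 11 / 0 7 2]. Elementwise product with the kernel and sum: 0·-1 + 8·-2 + 0·-1 + 11·3 + 0·1 + 7·2.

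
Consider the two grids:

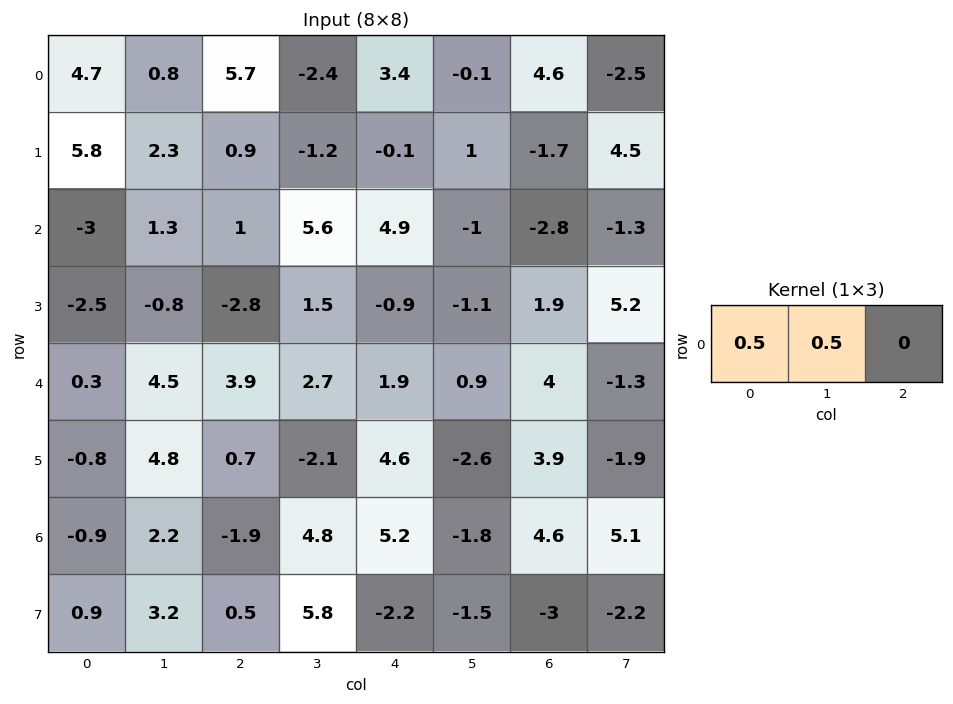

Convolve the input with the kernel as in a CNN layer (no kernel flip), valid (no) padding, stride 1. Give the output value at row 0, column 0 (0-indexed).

The receptive field on the input at this output position is [4.7 0.8 5.7]. Elementwise product with the kernel and sum: 4.7·0.5 + 0.8·0.5.

2.75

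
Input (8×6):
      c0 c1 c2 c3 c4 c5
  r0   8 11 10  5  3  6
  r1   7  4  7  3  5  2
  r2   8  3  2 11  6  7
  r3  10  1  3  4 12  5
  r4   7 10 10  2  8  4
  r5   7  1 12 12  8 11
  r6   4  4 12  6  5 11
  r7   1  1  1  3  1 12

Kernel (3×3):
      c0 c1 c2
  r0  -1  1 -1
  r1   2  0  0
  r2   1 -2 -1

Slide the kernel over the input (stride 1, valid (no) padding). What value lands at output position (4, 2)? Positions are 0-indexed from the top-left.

The receptive field on the input at this output position is [10 2 8 / 12 12 8 / 12 6 5]. Elementwise product with the kernel and sum: 10·-1 + 2·1 + 8·-1 + 12·2 + 12·1 + 6·-2 + 5·-1.

3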